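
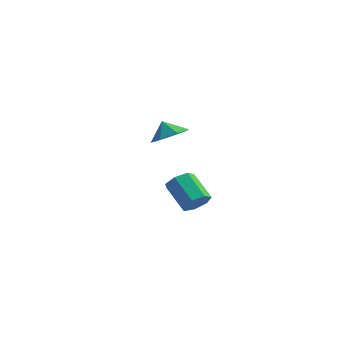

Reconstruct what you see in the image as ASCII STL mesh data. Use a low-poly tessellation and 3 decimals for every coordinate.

solid 
facet normal 0.536 -0.099 -0.838
outer loop
vertex 3.479 -3.287 4.02
vertex 2.714 -2.742 3.466
vertex 3.591 -2.349 3.981
endloop
endfacet
facet normal 0.248 0.011 0.969
outer loop
vertex 3.479 -3.287 4.02
vertex 3.591 -2.349 3.981
vertex 2.146 -2.638 4.354
endloop
endfacet
facet normal 0.537 -0.099 -0.838
outer loop
vertex 3.591 -2.349 3.981
vertex 2.714 -2.742 3.466
vertex 3.043 -1.707 3.554
endloop
endfacet
facet normal 0.085 0.601 0.795
outer loop
vertex 3.591 -2.349 3.981
vertex 3.043 -1.707 3.554
vertex 2.146 -2.638 4.354
endloop
endfacet
facet normal 0.536 -0.099 -0.838
outer loop
vertex 3.043 -1.707 3.554
vertex 2.714 -2.742 3.466
vertex 2.247 -1.845 3.061
endloop
endfacet
facet normal -0.416 0.789 0.451
outer loop
vertex 3.043 -1.707 3.554
vertex 2.247 -1.845 3.061
vertex 2.146 -2.638 4.354
endloop
endfacet
facet normal 0.537 -0.099 -0.838
outer loop
vertex 2.247 -1.845 3.061
vertex 2.714 -2.742 3.466
vertex 1.804 -2.659 2.873
endloop
endfacet
facet normal -0.880 0.433 0.197
outer loop
vertex 2.247 -1.845 3.061
vertex 1.804 -2.659 2.873
vertex 2.146 -2.638 4.354
endloop
endfacet
facet normal 0.537 -0.098 -0.838
outer loop
vertex 1.804 -2.659 2.873
vertex 2.714 -2.742 3.466
vertex 2.046 -3.536 3.131
endloop
endfacet
facet normal -0.955 -0.198 0.223
outer loop
vertex 1.804 -2.659 2.873
vertex 2.046 -3.536 3.131
vertex 2.146 -2.638 4.354
endloop
endfacet
facet normal 0.537 -0.099 -0.837
outer loop
vertex 2.046 -3.536 3.131
vertex 2.714 -2.742 3.466
vertex 2.791 -3.815 3.642
endloop
endfacet
facet normal -0.586 -0.630 0.510
outer loop
vertex 2.046 -3.536 3.131
vertex 2.791 -3.815 3.642
vertex 2.146 -2.638 4.354
endloop
endfacet
facet normal 0.536 -0.099 -0.838
outer loop
vertex 2.791 -3.815 3.642
vertex 2.714 -2.742 3.466
vertex 3.479 -3.287 4.02
endloop
endfacet
facet normal -0.050 -0.537 0.842
outer loop
vertex 2.791 -3.815 3.642
vertex 3.479 -3.287 4.02
vertex 2.146 -2.638 4.354
endloop
endfacet
facet normal 0.743 -0.293 -0.601
outer loop
vertex 1.68 2.429 -3.098
vertex 1.113 2.497 -3.832
vertex 1.667 3.148 -3.465
endloop
endfacet
facet normal 0.669 0.347 0.657
outer loop
vertex 1.68 2.429 -3.098
vertex 1.667 3.148 -3.465
vertex 0.194 3.014 -1.894
endloop
endfacet
facet normal 0.669 0.347 0.657
outer loop
vertex 0.194 3.014 -1.894
vertex 1.667 3.148 -3.465
vertex 0.181 3.733 -2.261
endloop
endfacet
facet normal -0.743 0.294 0.602
outer loop
vertex 0.194 3.014 -1.894
vertex 0.181 3.733 -2.261
vertex -0.373 3.083 -2.628
endloop
endfacet
facet normal 0.743 -0.293 -0.602
outer loop
vertex 1.667 3.148 -3.465
vertex 1.113 2.497 -3.832
vertex 1.236 3.377 -4.108
endloop
endfacet
facet normal 0.404 0.913 0.055
outer loop
vertex 1.667 3.148 -3.465
vertex 1.236 3.377 -4.108
vertex 0.181 3.733 -2.261
endloop
endfacet
facet normal 0.404 0.913 0.055
outer loop
vertex 0.181 3.733 -2.261
vertex 1.236 3.377 -4.108
vertex -0.25 3.962 -2.904
endloop
endfacet
facet normal -0.743 0.293 0.602
outer loop
vertex 0.181 3.733 -2.261
vertex -0.25 3.962 -2.904
vertex -0.373 3.083 -2.628
endloop
endfacet
facet normal 0.743 -0.293 -0.602
outer loop
vertex 1.236 3.377 -4.108
vertex 1.113 2.497 -3.832
vertex 0.713 2.944 -4.543
endloop
endfacet
facet normal -0.165 0.791 -0.589
outer loop
vertex 1.236 3.377 -4.108
vertex 0.713 2.944 -4.543
vertex -0.25 3.962 -2.904
endloop
endfacet
facet normal -0.165 0.791 -0.589
outer loop
vertex -0.25 3.962 -2.904
vertex 0.713 2.944 -4.543
vertex -0.773 3.529 -3.339
endloop
endfacet
facet normal -0.743 0.293 0.602
outer loop
vertex -0.25 3.962 -2.904
vertex -0.773 3.529 -3.339
vertex -0.373 3.083 -2.628
endloop
endfacet
facet normal 0.743 -0.292 -0.602
outer loop
vertex 0.713 2.944 -4.543
vertex 1.113 2.497 -3.832
vertex 0.491 2.174 -4.443
endloop
endfacet
facet normal -0.610 0.073 -0.789
outer loop
vertex 0.713 2.944 -4.543
vertex 0.491 2.174 -4.443
vertex -0.773 3.529 -3.339
endloop
endfacet
facet normal -0.610 0.074 -0.789
outer loop
vertex -0.773 3.529 -3.339
vertex 0.491 2.174 -4.443
vertex -0.995 2.76 -3.239
endloop
endfacet
facet normal -0.743 0.293 0.602
outer loop
vertex -0.773 3.529 -3.339
vertex -0.995 2.76 -3.239
vertex -0.373 3.083 -2.628
endloop
endfacet
facet normal 0.743 -0.293 -0.602
outer loop
vertex 0.491 2.174 -4.443
vertex 1.113 2.497 -3.832
vertex 0.737 1.648 -3.883
endloop
endfacet
facet normal -0.596 -0.699 -0.395
outer loop
vertex 0.491 2.174 -4.443
vertex 0.737 1.648 -3.883
vertex -0.995 2.76 -3.239
endloop
endfacet
facet normal -0.596 -0.699 -0.396
outer loop
vertex -0.995 2.76 -3.239
vertex 0.737 1.648 -3.883
vertex -0.749 2.233 -2.679
endloop
endfacet
facet normal -0.743 0.293 0.602
outer loop
vertex -0.995 2.76 -3.239
vertex -0.749 2.233 -2.679
vertex -0.373 3.083 -2.628
endloop
endfacet
facet normal 0.743 -0.293 -0.602
outer loop
vertex 0.737 1.648 -3.883
vertex 1.113 2.497 -3.832
vertex 1.267 1.761 -3.284
endloop
endfacet
facet normal -0.133 -0.946 0.296
outer loop
vertex 0.737 1.648 -3.883
vertex 1.267 1.761 -3.284
vertex -0.749 2.233 -2.679
endloop
endfacet
facet normal -0.132 -0.946 0.297
outer loop
vertex -0.749 2.233 -2.679
vertex 1.267 1.761 -3.284
vertex -0.219 2.347 -2.081
endloop
endfacet
facet normal -0.743 0.292 0.602
outer loop
vertex -0.749 2.233 -2.679
vertex -0.219 2.347 -2.081
vertex -0.373 3.083 -2.628
endloop
endfacet
facet normal 0.744 -0.292 -0.601
outer loop
vertex 1.267 1.761 -3.284
vertex 1.113 2.497 -3.832
vertex 1.68 2.429 -3.098
endloop
endfacet
facet normal 0.430 -0.479 0.765
outer loop
vertex 1.267 1.761 -3.284
vertex 1.68 2.429 -3.098
vertex -0.219 2.347 -2.081
endloop
endfacet
facet normal 0.430 -0.481 0.764
outer loop
vertex -0.219 2.347 -2.081
vertex 1.68 2.429 -3.098
vertex 0.194 3.014 -1.894
endloop
endfacet
facet normal -0.744 0.292 0.602
outer loop
vertex -0.219 2.347 -2.081
vertex 0.194 3.014 -1.894
vertex -0.373 3.083 -2.628
endloop
endfacet

endsolid


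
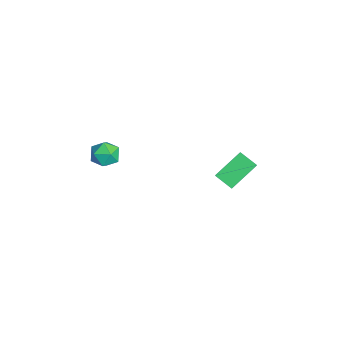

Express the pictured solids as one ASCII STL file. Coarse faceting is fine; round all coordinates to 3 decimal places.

solid 
facet normal 0.204 0.474 0.856
outer loop
vertex 0.709 -2.233 2.066
vertex 0.61 -2.981 2.504
vertex 1.395 -2.758 2.193
endloop
endfacet
facet normal 0.542 0.782 0.308
outer loop
vertex 0.709 -2.233 2.066
vertex 1.395 -2.758 2.193
vertex 1.278 -2.372 1.419
endloop
endfacet
facet normal 0.050 0.985 -0.167
outer loop
vertex 0.709 -2.233 2.066
vertex 1.278 -2.372 1.419
vertex 0.422 -2.357 1.251
endloop
endfacet
facet normal -0.591 0.802 0.086
outer loop
vertex 0.709 -2.233 2.066
vertex 0.422 -2.357 1.251
vertex 0.009 -2.733 1.922
endloop
endfacet
facet normal -0.496 0.487 0.719
outer loop
vertex 0.709 -2.233 2.066
vertex 0.009 -2.733 1.922
vertex 0.61 -2.981 2.504
endloop
endfacet
facet normal 0.957 0.290 -0.000
outer loop
vertex 1.278 -2.372 1.419
vertex 1.395 -2.758 2.193
vertex 1.531 -3.207 1.458
endloop
endfacet
facet normal 0.411 -0.207 0.888
outer loop
vertex 1.395 -2.758 2.193
vertex 0.61 -2.981 2.504
vertex 1.118 -3.583 2.129
endloop
endfacet
facet normal -0.722 -0.188 0.666
outer loop
vertex 0.61 -2.981 2.504
vertex 0.009 -2.733 1.922
vertex 0.262 -3.568 1.961
endloop
endfacet
facet normal -0.876 0.322 -0.359
outer loop
vertex 0.009 -2.733 1.922
vertex 0.422 -2.357 1.251
vertex 0.145 -3.182 1.187
endloop
endfacet
facet normal 0.162 0.617 -0.770
outer loop
vertex 0.422 -2.357 1.251
vertex 1.278 -2.372 1.419
vertex 0.93 -2.959 0.876
endloop
endfacet
facet normal 0.591 -0.802 -0.086
outer loop
vertex 0.831 -3.707 1.314
vertex 1.531 -3.207 1.458
vertex 1.118 -3.583 2.129
endloop
endfacet
facet normal -0.050 -0.985 0.167
outer loop
vertex 0.831 -3.707 1.314
vertex 1.118 -3.583 2.129
vertex 0.262 -3.568 1.961
endloop
endfacet
facet normal -0.542 -0.782 -0.308
outer loop
vertex 0.831 -3.707 1.314
vertex 0.262 -3.568 1.961
vertex 0.145 -3.182 1.187
endloop
endfacet
facet normal -0.204 -0.474 -0.856
outer loop
vertex 0.831 -3.707 1.314
vertex 0.145 -3.182 1.187
vertex 0.93 -2.959 0.876
endloop
endfacet
facet normal 0.496 -0.487 -0.719
outer loop
vertex 0.831 -3.707 1.314
vertex 0.93 -2.959 0.876
vertex 1.531 -3.207 1.458
endloop
endfacet
facet normal 0.876 -0.322 0.359
outer loop
vertex 1.118 -3.583 2.129
vertex 1.531 -3.207 1.458
vertex 1.395 -2.758 2.193
endloop
endfacet
facet normal -0.162 -0.617 0.770
outer loop
vertex 0.262 -3.568 1.961
vertex 1.118 -3.583 2.129
vertex 0.61 -2.981 2.504
endloop
endfacet
facet normal -0.957 -0.290 0.000
outer loop
vertex 0.145 -3.182 1.187
vertex 0.262 -3.568 1.961
vertex 0.009 -2.733 1.922
endloop
endfacet
facet normal -0.411 0.207 -0.888
outer loop
vertex 0.93 -2.959 0.876
vertex 0.145 -3.182 1.187
vertex 0.422 -2.357 1.251
endloop
endfacet
facet normal 0.722 0.188 -0.666
outer loop
vertex 1.531 -3.207 1.458
vertex 0.93 -2.959 0.876
vertex 1.278 -2.372 1.419
endloop
endfacet
facet normal -0.699 0.168 -0.695
outer loop
vertex 1.275 2.68 -0.663
vertex 0.594 4.133 0.372
vertex 1.988 3.401 -1.206
endloop
endfacet
facet normal 0.357 -0.761 -0.541
outer loop
vertex 2.966 3.167 -0.232
vertex 1.275 2.68 -0.663
vertex 1.988 3.401 -1.206
endloop
endfacet
facet normal -0.699 0.167 -0.695
outer loop
vertex 1.988 3.401 -1.206
vertex 0.594 4.133 0.372
vertex 1.306 4.854 -0.171
endloop
endfacet
facet normal 0.620 0.627 -0.472
outer loop
vertex 1.306 4.854 -0.171
vertex 2.966 3.167 -0.232
vertex 1.988 3.401 -1.206
endloop
endfacet
facet normal -0.620 -0.627 0.472
outer loop
vertex 1.275 2.68 -0.663
vertex 1.572 3.899 1.346
vertex 0.594 4.133 0.372
endloop
endfacet
facet normal 0.357 -0.761 -0.542
outer loop
vertex 2.254 2.446 0.311
vertex 1.275 2.68 -0.663
vertex 2.966 3.167 -0.232
endloop
endfacet
facet normal -0.620 -0.627 0.472
outer loop
vertex 2.254 2.446 0.311
vertex 1.572 3.899 1.346
vertex 1.275 2.68 -0.663
endloop
endfacet
facet normal -0.357 0.761 0.542
outer loop
vertex 0.594 4.133 0.372
vertex 1.572 3.899 1.346
vertex 1.306 4.854 -0.171
endloop
endfacet
facet normal 0.620 0.627 -0.472
outer loop
vertex 2.285 4.62 0.803
vertex 2.966 3.167 -0.232
vertex 1.306 4.854 -0.171
endloop
endfacet
facet normal -0.357 0.761 0.542
outer loop
vertex 1.306 4.854 -0.171
vertex 1.572 3.899 1.346
vertex 2.285 4.62 0.803
endloop
endfacet
facet normal 0.699 -0.167 0.695
outer loop
vertex 2.285 4.62 0.803
vertex 2.254 2.446 0.311
vertex 2.966 3.167 -0.232
endloop
endfacet
facet normal 0.699 -0.167 0.695
outer loop
vertex 1.572 3.899 1.346
vertex 2.254 2.446 0.311
vertex 2.285 4.62 0.803
endloop
endfacet

endsolid


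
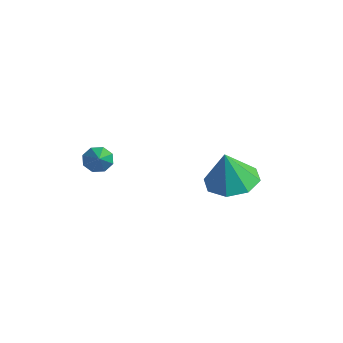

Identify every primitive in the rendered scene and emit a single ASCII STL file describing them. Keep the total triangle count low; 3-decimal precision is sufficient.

solid 
facet normal -0.769 0.344 -0.538
outer loop
vertex 0.449 -3.062 -2.075
vertex 0.163 -3.453 -1.916
vertex 0.255 -2.981 -1.746
endloop
endfacet
facet normal 0.637 0.747 0.192
outer loop
vertex 0.449 -3.062 -2.075
vertex 0.255 -2.981 -1.746
vertex 1.177 -3.907 -1.204
endloop
endfacet
facet normal -0.769 0.344 -0.538
outer loop
vertex 0.255 -2.981 -1.746
vertex 0.163 -3.453 -1.916
vertex 0.007 -3.176 -1.516
endloop
endfacet
facet normal 0.196 0.633 0.749
outer loop
vertex 0.255 -2.981 -1.746
vertex 0.007 -3.176 -1.516
vertex 1.177 -3.907 -1.204
endloop
endfacet
facet normal -0.768 0.345 -0.539
outer loop
vertex 0.007 -3.176 -1.516
vertex 0.163 -3.453 -1.916
vertex -0.15 -3.533 -1.521
endloop
endfacet
facet normal -0.211 0.079 0.974
outer loop
vertex 0.007 -3.176 -1.516
vertex -0.15 -3.533 -1.521
vertex 1.177 -3.907 -1.204
endloop
endfacet
facet normal -0.768 0.346 -0.539
outer loop
vertex -0.15 -3.533 -1.521
vertex 0.163 -3.453 -1.916
vertex -0.124 -3.843 -1.757
endloop
endfacet
facet normal -0.341 -0.587 0.734
outer loop
vertex -0.15 -3.533 -1.521
vertex -0.124 -3.843 -1.757
vertex 1.177 -3.907 -1.204
endloop
endfacet
facet normal -0.768 0.345 -0.539
outer loop
vertex -0.124 -3.843 -1.757
vertex 0.163 -3.453 -1.916
vertex 0.07 -3.924 -2.085
endloop
endfacet
facet normal -0.120 -0.978 0.170
outer loop
vertex -0.124 -3.843 -1.757
vertex 0.07 -3.924 -2.085
vertex 1.177 -3.907 -1.204
endloop
endfacet
facet normal -0.770 0.345 -0.537
outer loop
vertex 0.07 -3.924 -2.085
vertex 0.163 -3.453 -1.916
vertex 0.318 -3.729 -2.315
endloop
endfacet
facet normal 0.321 -0.864 -0.387
outer loop
vertex 0.07 -3.924 -2.085
vertex 0.318 -3.729 -2.315
vertex 1.177 -3.907 -1.204
endloop
endfacet
facet normal -0.769 0.346 -0.538
outer loop
vertex 0.318 -3.729 -2.315
vertex 0.163 -3.453 -1.916
vertex 0.475 -3.372 -2.31
endloop
endfacet
facet normal 0.727 -0.311 -0.612
outer loop
vertex 0.318 -3.729 -2.315
vertex 0.475 -3.372 -2.31
vertex 1.177 -3.907 -1.204
endloop
endfacet
facet normal -0.769 0.344 -0.539
outer loop
vertex 0.475 -3.372 -2.31
vertex 0.163 -3.453 -1.916
vertex 0.449 -3.062 -2.075
endloop
endfacet
facet normal 0.858 0.355 -0.373
outer loop
vertex 0.475 -3.372 -2.31
vertex 0.449 -3.062 -2.075
vertex 1.177 -3.907 -1.204
endloop
endfacet
facet normal -0.091 0.259 -0.962
outer loop
vertex 2.517 -0.161 -3.344
vertex 1.846 0.442 -3.118
vertex 2.772 0.487 -3.194
endloop
endfacet
facet normal 0.841 -0.412 0.351
outer loop
vertex 2.517 -0.161 -3.344
vertex 2.772 0.487 -3.194
vertex 1.974 0.078 -1.762
endloop
endfacet
facet normal -0.092 0.259 -0.961
outer loop
vertex 2.772 0.487 -3.194
vertex 1.846 0.442 -3.118
vertex 2.484 1.108 -2.999
endloop
endfacet
facet normal 0.825 0.219 0.522
outer loop
vertex 2.772 0.487 -3.194
vertex 2.484 1.108 -2.999
vertex 1.974 0.078 -1.762
endloop
endfacet
facet normal -0.090 0.258 -0.962
outer loop
vertex 2.484 1.108 -2.999
vertex 1.846 0.442 -3.118
vertex 1.823 1.34 -2.875
endloop
endfacet
facet normal 0.353 0.642 0.680
outer loop
vertex 2.484 1.108 -2.999
vertex 1.823 1.34 -2.875
vertex 1.974 0.078 -1.762
endloop
endfacet
facet normal -0.092 0.258 -0.962
outer loop
vertex 1.823 1.34 -2.875
vertex 1.846 0.442 -3.118
vertex 1.175 1.045 -2.892
endloop
endfacet
facet normal -0.297 0.611 0.733
outer loop
vertex 1.823 1.34 -2.875
vertex 1.175 1.045 -2.892
vertex 1.974 0.078 -1.762
endloop
endfacet
facet normal -0.091 0.259 -0.962
outer loop
vertex 1.175 1.045 -2.892
vertex 1.846 0.442 -3.118
vertex 0.92 0.398 -3.042
endloop
endfacet
facet normal -0.746 0.143 0.650
outer loop
vertex 1.175 1.045 -2.892
vertex 0.92 0.398 -3.042
vertex 1.974 0.078 -1.762
endloop
endfacet
facet normal -0.091 0.259 -0.962
outer loop
vertex 0.92 0.398 -3.042
vertex 1.846 0.442 -3.118
vertex 1.208 -0.224 -3.237
endloop
endfacet
facet normal -0.730 -0.488 0.479
outer loop
vertex 0.92 0.398 -3.042
vertex 1.208 -0.224 -3.237
vertex 1.974 0.078 -1.762
endloop
endfacet
facet normal -0.090 0.258 -0.962
outer loop
vertex 1.208 -0.224 -3.237
vertex 1.846 0.442 -3.118
vertex 1.869 -0.455 -3.361
endloop
endfacet
facet normal -0.258 -0.911 0.321
outer loop
vertex 1.208 -0.224 -3.237
vertex 1.869 -0.455 -3.361
vertex 1.974 0.078 -1.762
endloop
endfacet
facet normal -0.092 0.258 -0.962
outer loop
vertex 1.869 -0.455 -3.361
vertex 1.846 0.442 -3.118
vertex 2.517 -0.161 -3.344
endloop
endfacet
facet normal 0.392 -0.880 0.268
outer loop
vertex 1.869 -0.455 -3.361
vertex 2.517 -0.161 -3.344
vertex 1.974 0.078 -1.762
endloop
endfacet

endsolid


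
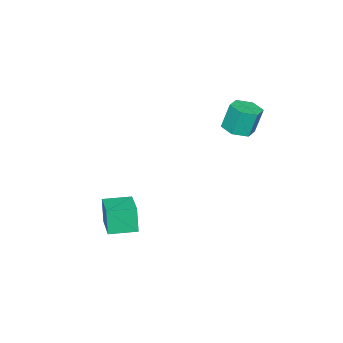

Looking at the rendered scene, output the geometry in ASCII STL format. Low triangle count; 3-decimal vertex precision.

solid 
facet normal -0.720 0.694 0.018
outer loop
vertex 1.073 -2.382 -1.708
vertex 2.356 -1.06 -1.335
vertex 1.258 -2.153 -3.159
endloop
endfacet
facet normal -0.683 -0.703 -0.198
outer loop
vertex 2.324 -3.18 -3.185
vertex 1.073 -2.382 -1.708
vertex 1.258 -2.153 -3.159
endloop
endfacet
facet normal -0.720 0.694 0.017
outer loop
vertex 1.258 -2.153 -3.159
vertex 2.356 -1.06 -1.335
vertex 2.542 -0.831 -2.785
endloop
endfacet
facet normal 0.126 0.155 -0.980
outer loop
vertex 2.542 -0.831 -2.785
vertex 2.324 -3.18 -3.185
vertex 1.258 -2.153 -3.159
endloop
endfacet
facet normal -0.125 -0.155 0.980
outer loop
vertex 1.073 -2.382 -1.708
vertex 3.422 -2.087 -1.361
vertex 2.356 -1.06 -1.335
endloop
endfacet
facet normal -0.683 -0.703 -0.199
outer loop
vertex 2.138 -3.409 -1.735
vertex 1.073 -2.382 -1.708
vertex 2.324 -3.18 -3.185
endloop
endfacet
facet normal -0.125 -0.156 0.980
outer loop
vertex 2.138 -3.409 -1.735
vertex 3.422 -2.087 -1.361
vertex 1.073 -2.382 -1.708
endloop
endfacet
facet normal 0.682 0.703 0.199
outer loop
vertex 2.356 -1.06 -1.335
vertex 3.422 -2.087 -1.361
vertex 2.542 -0.831 -2.785
endloop
endfacet
facet normal 0.125 0.155 -0.980
outer loop
vertex 3.607 -1.858 -2.812
vertex 2.324 -3.18 -3.185
vertex 2.542 -0.831 -2.785
endloop
endfacet
facet normal 0.683 0.703 0.198
outer loop
vertex 2.542 -0.831 -2.785
vertex 3.422 -2.087 -1.361
vertex 3.607 -1.858 -2.812
endloop
endfacet
facet normal 0.720 -0.694 -0.017
outer loop
vertex 3.607 -1.858 -2.812
vertex 2.138 -3.409 -1.735
vertex 2.324 -3.18 -3.185
endloop
endfacet
facet normal 0.720 -0.694 -0.018
outer loop
vertex 3.422 -2.087 -1.361
vertex 2.138 -3.409 -1.735
vertex 3.607 -1.858 -2.812
endloop
endfacet
facet normal 0.191 -0.192 -0.963
outer loop
vertex -1.394 1.148 3.419
vertex -1.955 1.743 3.189
vertex -1.139 1.952 3.309
endloop
endfacet
facet normal 0.935 -0.264 0.238
outer loop
vertex -1.394 1.148 3.419
vertex -1.139 1.952 3.309
vertex -1.684 1.441 4.882
endloop
endfacet
facet normal 0.935 -0.263 0.239
outer loop
vertex -1.684 1.441 4.882
vertex -1.139 1.952 3.309
vertex -1.43 2.245 4.772
endloop
endfacet
facet normal -0.192 0.192 0.962
outer loop
vertex -1.684 1.441 4.882
vertex -1.43 2.245 4.772
vertex -2.245 2.037 4.651
endloop
endfacet
facet normal 0.191 -0.193 -0.962
outer loop
vertex -1.139 1.952 3.309
vertex -1.955 1.743 3.189
vertex -1.7 2.547 3.078
endloop
endfacet
facet normal 0.726 0.687 0.007
outer loop
vertex -1.139 1.952 3.309
vertex -1.7 2.547 3.078
vertex -1.43 2.245 4.772
endloop
endfacet
facet normal 0.726 0.687 0.007
outer loop
vertex -1.43 2.245 4.772
vertex -1.7 2.547 3.078
vertex -1.991 2.84 4.541
endloop
endfacet
facet normal -0.192 0.193 0.962
outer loop
vertex -1.43 2.245 4.772
vertex -1.991 2.84 4.541
vertex -2.245 2.037 4.651
endloop
endfacet
facet normal 0.191 -0.193 -0.962
outer loop
vertex -1.7 2.547 3.078
vertex -1.955 1.743 3.189
vertex -2.516 2.339 2.958
endloop
endfacet
facet normal -0.208 0.950 -0.232
outer loop
vertex -1.7 2.547 3.078
vertex -2.516 2.339 2.958
vertex -1.991 2.84 4.541
endloop
endfacet
facet normal -0.208 0.950 -0.232
outer loop
vertex -1.991 2.84 4.541
vertex -2.516 2.339 2.958
vertex -2.806 2.632 4.421
endloop
endfacet
facet normal -0.191 0.192 0.963
outer loop
vertex -1.991 2.84 4.541
vertex -2.806 2.632 4.421
vertex -2.245 2.037 4.651
endloop
endfacet
facet normal 0.192 -0.192 -0.962
outer loop
vertex -2.516 2.339 2.958
vertex -1.955 1.743 3.189
vertex -2.77 1.535 3.068
endloop
endfacet
facet normal -0.935 0.263 -0.238
outer loop
vertex -2.516 2.339 2.958
vertex -2.77 1.535 3.068
vertex -2.806 2.632 4.421
endloop
endfacet
facet normal -0.935 0.264 -0.239
outer loop
vertex -2.806 2.632 4.421
vertex -2.77 1.535 3.068
vertex -3.061 1.828 4.531
endloop
endfacet
facet normal -0.191 0.192 0.963
outer loop
vertex -2.806 2.632 4.421
vertex -3.061 1.828 4.531
vertex -2.245 2.037 4.651
endloop
endfacet
facet normal 0.192 -0.193 -0.962
outer loop
vertex -2.77 1.535 3.068
vertex -1.955 1.743 3.189
vertex -2.209 0.94 3.299
endloop
endfacet
facet normal -0.726 -0.687 -0.007
outer loop
vertex -2.77 1.535 3.068
vertex -2.209 0.94 3.299
vertex -3.061 1.828 4.531
endloop
endfacet
facet normal -0.726 -0.687 -0.007
outer loop
vertex -3.061 1.828 4.531
vertex -2.209 0.94 3.299
vertex -2.5 1.233 4.762
endloop
endfacet
facet normal -0.191 0.193 0.962
outer loop
vertex -3.061 1.828 4.531
vertex -2.5 1.233 4.762
vertex -2.245 2.037 4.651
endloop
endfacet
facet normal 0.191 -0.192 -0.963
outer loop
vertex -2.209 0.94 3.299
vertex -1.955 1.743 3.189
vertex -1.394 1.148 3.419
endloop
endfacet
facet normal 0.208 -0.950 0.232
outer loop
vertex -2.209 0.94 3.299
vertex -1.394 1.148 3.419
vertex -2.5 1.233 4.762
endloop
endfacet
facet normal 0.208 -0.950 0.232
outer loop
vertex -2.5 1.233 4.762
vertex -1.394 1.148 3.419
vertex -1.684 1.441 4.882
endloop
endfacet
facet normal -0.191 0.193 0.962
outer loop
vertex -2.5 1.233 4.762
vertex -1.684 1.441 4.882
vertex -2.245 2.037 4.651
endloop
endfacet

endsolid


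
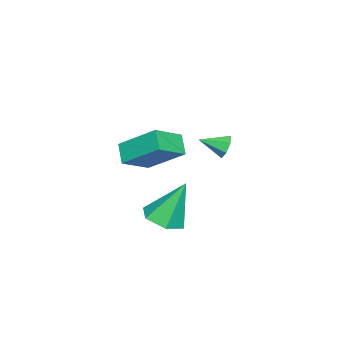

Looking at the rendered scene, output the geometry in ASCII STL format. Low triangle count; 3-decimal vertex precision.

solid 
facet normal -0.769 0.411 -0.490
outer loop
vertex 0.62 -3.626 1.148
vertex 0.714 -2.133 2.254
vertex 1.213 -3.224 0.555
endloop
endfacet
facet normal -0.050 -0.803 -0.594
outer loop
vertex 2.266 -3.787 1.226
vertex 0.62 -3.626 1.148
vertex 1.213 -3.224 0.555
endloop
endfacet
facet normal -0.769 0.411 -0.490
outer loop
vertex 1.213 -3.224 0.555
vertex 0.714 -2.133 2.254
vertex 1.307 -1.731 1.66
endloop
endfacet
facet normal 0.637 0.432 -0.638
outer loop
vertex 1.307 -1.731 1.66
vertex 2.266 -3.787 1.226
vertex 1.213 -3.224 0.555
endloop
endfacet
facet normal -0.638 -0.432 0.638
outer loop
vertex 0.62 -3.626 1.148
vertex 1.767 -2.696 2.925
vertex 0.714 -2.133 2.254
endloop
endfacet
facet normal -0.050 -0.803 -0.594
outer loop
vertex 1.673 -4.189 1.82
vertex 0.62 -3.626 1.148
vertex 2.266 -3.787 1.226
endloop
endfacet
facet normal -0.638 -0.432 0.638
outer loop
vertex 1.673 -4.189 1.82
vertex 1.767 -2.696 2.925
vertex 0.62 -3.626 1.148
endloop
endfacet
facet normal 0.051 0.803 0.594
outer loop
vertex 0.714 -2.133 2.254
vertex 1.767 -2.696 2.925
vertex 1.307 -1.731 1.66
endloop
endfacet
facet normal 0.638 0.432 -0.638
outer loop
vertex 2.36 -2.294 2.332
vertex 2.266 -3.787 1.226
vertex 1.307 -1.731 1.66
endloop
endfacet
facet normal 0.050 0.803 0.594
outer loop
vertex 1.307 -1.731 1.66
vertex 1.767 -2.696 2.925
vertex 2.36 -2.294 2.332
endloop
endfacet
facet normal 0.769 -0.411 0.490
outer loop
vertex 2.36 -2.294 2.332
vertex 1.673 -4.189 1.82
vertex 2.266 -3.787 1.226
endloop
endfacet
facet normal 0.769 -0.411 0.490
outer loop
vertex 1.767 -2.696 2.925
vertex 1.673 -4.189 1.82
vertex 2.36 -2.294 2.332
endloop
endfacet
facet normal -0.382 0.851 -0.362
outer loop
vertex -2.225 -1.735 -0.45
vertex -2.607 -1.727 -0.028
vertex -2.086 -1.498 -0.039
endloop
endfacet
facet normal 0.959 -0.169 -0.227
outer loop
vertex -2.225 -1.735 -0.45
vertex -2.086 -1.498 -0.039
vertex -2.193 -2.653 0.368
endloop
endfacet
facet normal -0.381 0.850 -0.365
outer loop
vertex -2.086 -1.498 -0.039
vertex -2.607 -1.727 -0.028
vertex -2.34 -1.432 0.38
endloop
endfacet
facet normal 0.858 0.098 0.505
outer loop
vertex -2.086 -1.498 -0.039
vertex -2.34 -1.432 0.38
vertex -2.193 -2.653 0.368
endloop
endfacet
facet normal -0.383 0.849 -0.364
outer loop
vertex -2.34 -1.432 0.38
vertex -2.607 -1.727 -0.028
vertex -2.795 -1.589 0.492
endloop
endfacet
facet normal 0.233 0.018 0.972
outer loop
vertex -2.34 -1.432 0.38
vertex -2.795 -1.589 0.492
vertex -2.193 -2.653 0.368
endloop
endfacet
facet normal -0.380 0.851 -0.363
outer loop
vertex -2.795 -1.589 0.492
vertex -2.607 -1.727 -0.028
vertex -3.11 -1.849 0.213
endloop
endfacet
facet normal -0.444 -0.348 0.826
outer loop
vertex -2.795 -1.589 0.492
vertex -3.11 -1.849 0.213
vertex -2.193 -2.653 0.368
endloop
endfacet
facet normal -0.380 0.851 -0.363
outer loop
vertex -3.11 -1.849 0.213
vertex -2.607 -1.727 -0.028
vertex -3.046 -2.017 -0.248
endloop
endfacet
facet normal -0.666 -0.726 0.172
outer loop
vertex -3.11 -1.849 0.213
vertex -3.046 -2.017 -0.248
vertex -2.193 -2.653 0.368
endloop
endfacet
facet normal -0.381 0.851 -0.362
outer loop
vertex -3.046 -2.017 -0.248
vertex -2.607 -1.727 -0.028
vertex -2.652 -1.966 -0.543
endloop
endfacet
facet normal -0.262 -0.829 -0.493
outer loop
vertex -3.046 -2.017 -0.248
vertex -2.652 -1.966 -0.543
vertex -2.193 -2.653 0.368
endloop
endfacet
facet normal -0.382 0.851 -0.361
outer loop
vertex -2.652 -1.966 -0.543
vertex -2.607 -1.727 -0.028
vertex -2.225 -1.735 -0.45
endloop
endfacet
facet normal 0.461 -0.581 -0.671
outer loop
vertex -2.652 -1.966 -0.543
vertex -2.225 -1.735 -0.45
vertex -2.193 -2.653 0.368
endloop
endfacet
facet normal 0.206 -0.364 -0.908
outer loop
vertex 0.644 -2.787 -2.939
vertex -0.151 -3.229 -2.942
vertex -0.101 -2.382 -3.27
endloop
endfacet
facet normal 0.426 0.895 0.137
outer loop
vertex 0.644 -2.787 -2.939
vertex -0.101 -2.382 -3.27
vertex -0.569 -2.491 -1.098
endloop
endfacet
facet normal 0.206 -0.364 -0.908
outer loop
vertex -0.101 -2.382 -3.27
vertex -0.151 -3.229 -2.942
vertex -0.896 -2.824 -3.273
endloop
endfacet
facet normal -0.485 0.872 -0.061
outer loop
vertex -0.101 -2.382 -3.27
vertex -0.896 -2.824 -3.273
vertex -0.569 -2.491 -1.098
endloop
endfacet
facet normal 0.206 -0.364 -0.909
outer loop
vertex -0.896 -2.824 -3.273
vertex -0.151 -3.229 -2.942
vertex -0.946 -3.672 -2.945
endloop
endfacet
facet normal -0.985 0.109 0.131
outer loop
vertex -0.896 -2.824 -3.273
vertex -0.946 -3.672 -2.945
vertex -0.569 -2.491 -1.098
endloop
endfacet
facet normal 0.206 -0.364 -0.909
outer loop
vertex -0.946 -3.672 -2.945
vertex -0.151 -3.229 -2.942
vertex -0.201 -4.077 -2.614
endloop
endfacet
facet normal -0.575 -0.631 0.521
outer loop
vertex -0.946 -3.672 -2.945
vertex -0.201 -4.077 -2.614
vertex -0.569 -2.491 -1.098
endloop
endfacet
facet normal 0.205 -0.364 -0.909
outer loop
vertex -0.201 -4.077 -2.614
vertex -0.151 -3.229 -2.942
vertex 0.594 -3.634 -2.612
endloop
endfacet
facet normal 0.337 -0.608 0.718
outer loop
vertex -0.201 -4.077 -2.614
vertex 0.594 -3.634 -2.612
vertex -0.569 -2.491 -1.098
endloop
endfacet
facet normal 0.205 -0.363 -0.909
outer loop
vertex 0.594 -3.634 -2.612
vertex -0.151 -3.229 -2.942
vertex 0.644 -2.787 -2.939
endloop
endfacet
facet normal 0.836 0.154 0.526
outer loop
vertex 0.594 -3.634 -2.612
vertex 0.644 -2.787 -2.939
vertex -0.569 -2.491 -1.098
endloop
endfacet

endsolid


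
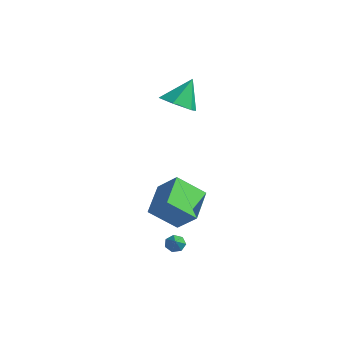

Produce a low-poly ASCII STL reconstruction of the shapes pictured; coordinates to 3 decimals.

solid 
facet normal -0.726 -0.175 -0.665
outer loop
vertex 0.082 -0.939 -0.771
vertex 0.825 0.204 -1.883
vertex 1.112 -2.345 -1.527
endloop
endfacet
facet normal -0.422 -0.649 0.633
outer loop
vertex 2.195 -2.084 -0.537
vertex 0.082 -0.939 -0.771
vertex 1.112 -2.345 -1.527
endloop
endfacet
facet normal -0.727 -0.175 -0.664
outer loop
vertex 1.112 -2.345 -1.527
vertex 0.825 0.204 -1.883
vertex 1.855 -1.202 -2.64
endloop
endfacet
facet normal 0.542 -0.740 -0.398
outer loop
vertex 1.855 -1.202 -2.64
vertex 2.195 -2.084 -0.537
vertex 1.112 -2.345 -1.527
endloop
endfacet
facet normal -0.542 0.740 0.398
outer loop
vertex 0.082 -0.939 -0.771
vertex 1.908 0.465 -0.893
vertex 0.825 0.204 -1.883
endloop
endfacet
facet normal -0.422 -0.650 0.632
outer loop
vertex 1.165 -0.678 0.22
vertex 0.082 -0.939 -0.771
vertex 2.195 -2.084 -0.537
endloop
endfacet
facet normal -0.542 0.740 0.398
outer loop
vertex 1.165 -0.678 0.22
vertex 1.908 0.465 -0.893
vertex 0.082 -0.939 -0.771
endloop
endfacet
facet normal 0.422 0.650 -0.633
outer loop
vertex 0.825 0.204 -1.883
vertex 1.908 0.465 -0.893
vertex 1.855 -1.202 -2.64
endloop
endfacet
facet normal 0.542 -0.740 -0.398
outer loop
vertex 2.938 -0.941 -1.649
vertex 2.195 -2.084 -0.537
vertex 1.855 -1.202 -2.64
endloop
endfacet
facet normal 0.422 0.649 -0.632
outer loop
vertex 1.855 -1.202 -2.64
vertex 1.908 0.465 -0.893
vertex 2.938 -0.941 -1.649
endloop
endfacet
facet normal 0.727 0.174 0.665
outer loop
vertex 2.938 -0.941 -1.649
vertex 1.165 -0.678 0.22
vertex 2.195 -2.084 -0.537
endloop
endfacet
facet normal 0.726 0.175 0.665
outer loop
vertex 1.908 0.465 -0.893
vertex 1.165 -0.678 0.22
vertex 2.938 -0.941 -1.649
endloop
endfacet
facet normal -0.011 -0.538 -0.843
outer loop
vertex -2.741 3.407 1.969
vertex -3.79 3.374 2.004
vertex -3.305 4.157 1.498
endloop
endfacet
facet normal 0.755 0.644 0.121
outer loop
vertex -2.741 3.407 1.969
vertex -3.305 4.157 1.498
vertex -3.77 4.326 3.496
endloop
endfacet
facet normal -0.011 -0.538 -0.843
outer loop
vertex -3.305 4.157 1.498
vertex -3.79 3.374 2.004
vertex -4.354 4.124 1.533
endloop
endfacet
facet normal -0.034 0.995 -0.092
outer loop
vertex -3.305 4.157 1.498
vertex -4.354 4.124 1.533
vertex -3.77 4.326 3.496
endloop
endfacet
facet normal -0.012 -0.538 -0.843
outer loop
vertex -4.354 4.124 1.533
vertex -3.79 3.374 2.004
vertex -4.839 3.342 2.039
endloop
endfacet
facet normal -0.784 0.597 0.172
outer loop
vertex -4.354 4.124 1.533
vertex -4.839 3.342 2.039
vertex -3.77 4.326 3.496
endloop
endfacet
facet normal -0.012 -0.537 -0.843
outer loop
vertex -4.839 3.342 2.039
vertex -3.79 3.374 2.004
vertex -4.274 2.592 2.509
endloop
endfacet
facet normal -0.744 -0.154 0.650
outer loop
vertex -4.839 3.342 2.039
vertex -4.274 2.592 2.509
vertex -3.77 4.326 3.496
endloop
endfacet
facet normal -0.011 -0.538 -0.843
outer loop
vertex -4.274 2.592 2.509
vertex -3.79 3.374 2.004
vertex -3.226 2.624 2.475
endloop
endfacet
facet normal 0.043 -0.504 0.863
outer loop
vertex -4.274 2.592 2.509
vertex -3.226 2.624 2.475
vertex -3.77 4.326 3.496
endloop
endfacet
facet normal -0.011 -0.538 -0.843
outer loop
vertex -3.226 2.624 2.475
vertex -3.79 3.374 2.004
vertex -2.741 3.407 1.969
endloop
endfacet
facet normal 0.794 -0.105 0.598
outer loop
vertex -3.226 2.624 2.475
vertex -2.741 3.407 1.969
vertex -3.77 4.326 3.496
endloop
endfacet
facet normal -0.622 0.501 -0.602
outer loop
vertex 1.627 -0.494 -4.106
vertex 1.291 -0.877 -4.078
vertex 1.332 -0.466 -3.778
endloop
endfacet
facet normal 0.619 0.600 0.506
outer loop
vertex 1.627 -0.494 -4.106
vertex 1.332 -0.466 -3.778
vertex 1.969 -1.423 -3.422
endloop
endfacet
facet normal -0.622 0.501 -0.602
outer loop
vertex 1.332 -0.466 -3.778
vertex 1.291 -0.877 -4.078
vertex 1.006 -0.747 -3.675
endloop
endfacet
facet normal -0.003 0.347 0.938
outer loop
vertex 1.332 -0.466 -3.778
vertex 1.006 -0.747 -3.675
vertex 1.969 -1.423 -3.422
endloop
endfacet
facet normal -0.622 0.501 -0.602
outer loop
vertex 1.006 -0.747 -3.675
vertex 1.291 -0.877 -4.078
vertex 0.895 -1.126 -3.876
endloop
endfacet
facet normal -0.442 -0.316 0.840
outer loop
vertex 1.006 -0.747 -3.675
vertex 0.895 -1.126 -3.876
vertex 1.969 -1.423 -3.422
endloop
endfacet
facet normal -0.622 0.502 -0.601
outer loop
vertex 0.895 -1.126 -3.876
vertex 1.291 -0.877 -4.078
vertex 1.082 -1.317 -4.229
endloop
endfacet
facet normal -0.366 -0.886 0.286
outer loop
vertex 0.895 -1.126 -3.876
vertex 1.082 -1.317 -4.229
vertex 1.969 -1.423 -3.422
endloop
endfacet
facet normal -0.622 0.502 -0.601
outer loop
vertex 1.082 -1.317 -4.229
vertex 1.291 -0.877 -4.078
vertex 1.427 -1.176 -4.468
endloop
endfacet
facet normal 0.169 -0.936 -0.309
outer loop
vertex 1.082 -1.317 -4.229
vertex 1.427 -1.176 -4.468
vertex 1.969 -1.423 -3.422
endloop
endfacet
facet normal -0.622 0.502 -0.601
outer loop
vertex 1.427 -1.176 -4.468
vertex 1.291 -0.877 -4.078
vertex 1.669 -0.81 -4.413
endloop
endfacet
facet normal 0.758 -0.427 -0.493
outer loop
vertex 1.427 -1.176 -4.468
vertex 1.669 -0.81 -4.413
vertex 1.969 -1.423 -3.422
endloop
endfacet
facet normal -0.622 0.502 -0.601
outer loop
vertex 1.669 -0.81 -4.413
vertex 1.291 -0.877 -4.078
vertex 1.627 -0.494 -4.106
endloop
endfacet
facet normal 0.958 0.255 -0.132
outer loop
vertex 1.669 -0.81 -4.413
vertex 1.627 -0.494 -4.106
vertex 1.969 -1.423 -3.422
endloop
endfacet

endsolid


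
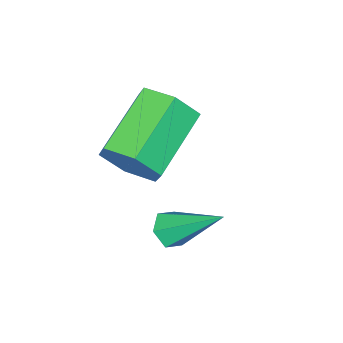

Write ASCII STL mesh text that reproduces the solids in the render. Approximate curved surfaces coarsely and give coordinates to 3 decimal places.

solid 
facet normal 0.186 -0.737 -0.650
outer loop
vertex -1.243 -1.378 -0.054
vertex -1.764 -1.28 -0.314
vertex -1.283 -0.994 -0.501
endloop
endfacet
facet normal 0.904 0.360 0.228
outer loop
vertex -1.243 -1.378 -0.054
vertex -1.283 -0.994 -0.501
vertex -2.136 0.2 0.994
endloop
endfacet
facet normal 0.185 -0.736 -0.651
outer loop
vertex -1.283 -0.994 -0.501
vertex -1.764 -1.28 -0.314
vertex -1.804 -0.896 -0.76
endloop
endfacet
facet normal 0.372 0.817 -0.440
outer loop
vertex -1.283 -0.994 -0.501
vertex -1.804 -0.896 -0.76
vertex -2.136 0.2 0.994
endloop
endfacet
facet normal 0.185 -0.736 -0.651
outer loop
vertex -1.804 -0.896 -0.76
vertex -1.764 -1.28 -0.314
vertex -2.285 -1.182 -0.573
endloop
endfacet
facet normal -0.577 0.639 -0.508
outer loop
vertex -1.804 -0.896 -0.76
vertex -2.285 -1.182 -0.573
vertex -2.136 0.2 0.994
endloop
endfacet
facet normal 0.185 -0.736 -0.651
outer loop
vertex -2.285 -1.182 -0.573
vertex -1.764 -1.28 -0.314
vertex -2.245 -1.566 -0.127
endloop
endfacet
facet normal -0.996 0.003 0.092
outer loop
vertex -2.285 -1.182 -0.573
vertex -2.245 -1.566 -0.127
vertex -2.136 0.2 0.994
endloop
endfacet
facet normal 0.185 -0.736 -0.651
outer loop
vertex -2.245 -1.566 -0.127
vertex -1.764 -1.28 -0.314
vertex -1.724 -1.664 0.132
endloop
endfacet
facet normal -0.464 -0.454 0.761
outer loop
vertex -2.245 -1.566 -0.127
vertex -1.724 -1.664 0.132
vertex -2.136 0.2 0.994
endloop
endfacet
facet normal 0.186 -0.736 -0.651
outer loop
vertex -1.724 -1.664 0.132
vertex -1.764 -1.28 -0.314
vertex -1.243 -1.378 -0.054
endloop
endfacet
facet normal 0.485 -0.276 0.830
outer loop
vertex -1.724 -1.664 0.132
vertex -1.243 -1.378 -0.054
vertex -2.136 0.2 0.994
endloop
endfacet
facet normal 0.885 0.179 -0.430
outer loop
vertex -1.436 -3.244 2.057
vertex -1.881 -2.764 1.34
vertex -1.591 -2.29 2.135
endloop
endfacet
facet normal 0.436 -0.003 0.900
outer loop
vertex -1.436 -3.244 2.057
vertex -1.591 -2.29 2.135
vertex -3.375 -3.636 2.996
endloop
endfacet
facet normal 0.437 -0.004 0.900
outer loop
vertex -3.375 -3.636 2.996
vertex -1.591 -2.29 2.135
vertex -3.53 -2.682 3.075
endloop
endfacet
facet normal -0.885 -0.179 0.429
outer loop
vertex -3.375 -3.636 2.996
vertex -3.53 -2.682 3.075
vertex -3.819 -3.156 2.28
endloop
endfacet
facet normal 0.885 0.178 -0.429
outer loop
vertex -1.591 -2.29 2.135
vertex -1.881 -2.764 1.34
vertex -2.035 -1.81 1.419
endloop
endfacet
facet normal 0.080 0.850 0.520
outer loop
vertex -1.591 -2.29 2.135
vertex -2.035 -1.81 1.419
vertex -3.53 -2.682 3.075
endloop
endfacet
facet normal 0.080 0.850 0.520
outer loop
vertex -3.53 -2.682 3.075
vertex -2.035 -1.81 1.419
vertex -3.974 -2.202 2.358
endloop
endfacet
facet normal -0.886 -0.179 0.429
outer loop
vertex -3.53 -2.682 3.075
vertex -3.974 -2.202 2.358
vertex -3.819 -3.156 2.28
endloop
endfacet
facet normal 0.885 0.178 -0.429
outer loop
vertex -2.035 -1.81 1.419
vertex -1.881 -2.764 1.34
vertex -2.325 -2.284 0.624
endloop
endfacet
facet normal -0.356 0.854 -0.379
outer loop
vertex -2.035 -1.81 1.419
vertex -2.325 -2.284 0.624
vertex -3.974 -2.202 2.358
endloop
endfacet
facet normal -0.356 0.854 -0.379
outer loop
vertex -3.974 -2.202 2.358
vertex -2.325 -2.284 0.624
vertex -4.264 -2.676 1.563
endloop
endfacet
facet normal -0.885 -0.179 0.430
outer loop
vertex -3.974 -2.202 2.358
vertex -4.264 -2.676 1.563
vertex -3.819 -3.156 2.28
endloop
endfacet
facet normal 0.885 0.179 -0.429
outer loop
vertex -2.325 -2.284 0.624
vertex -1.881 -2.764 1.34
vertex -2.17 -3.238 0.545
endloop
endfacet
facet normal -0.436 0.004 -0.900
outer loop
vertex -2.325 -2.284 0.624
vertex -2.17 -3.238 0.545
vertex -4.264 -2.676 1.563
endloop
endfacet
facet normal -0.437 0.003 -0.900
outer loop
vertex -4.264 -2.676 1.563
vertex -2.17 -3.238 0.545
vertex -4.109 -3.63 1.485
endloop
endfacet
facet normal -0.885 -0.179 0.430
outer loop
vertex -4.264 -2.676 1.563
vertex -4.109 -3.63 1.485
vertex -3.819 -3.156 2.28
endloop
endfacet
facet normal 0.886 0.179 -0.429
outer loop
vertex -2.17 -3.238 0.545
vertex -1.881 -2.764 1.34
vertex -1.726 -3.718 1.262
endloop
endfacet
facet normal -0.080 -0.851 -0.520
outer loop
vertex -2.17 -3.238 0.545
vertex -1.726 -3.718 1.262
vertex -4.109 -3.63 1.485
endloop
endfacet
facet normal -0.080 -0.850 -0.520
outer loop
vertex -4.109 -3.63 1.485
vertex -1.726 -3.718 1.262
vertex -3.665 -4.11 2.201
endloop
endfacet
facet normal -0.885 -0.178 0.429
outer loop
vertex -4.109 -3.63 1.485
vertex -3.665 -4.11 2.201
vertex -3.819 -3.156 2.28
endloop
endfacet
facet normal 0.885 0.179 -0.430
outer loop
vertex -1.726 -3.718 1.262
vertex -1.881 -2.764 1.34
vertex -1.436 -3.244 2.057
endloop
endfacet
facet normal 0.356 -0.854 0.379
outer loop
vertex -1.726 -3.718 1.262
vertex -1.436 -3.244 2.057
vertex -3.665 -4.11 2.201
endloop
endfacet
facet normal 0.356 -0.854 0.379
outer loop
vertex -3.665 -4.11 2.201
vertex -1.436 -3.244 2.057
vertex -3.375 -3.636 2.996
endloop
endfacet
facet normal -0.885 -0.178 0.429
outer loop
vertex -3.665 -4.11 2.201
vertex -3.375 -3.636 2.996
vertex -3.819 -3.156 2.28
endloop
endfacet

endsolid


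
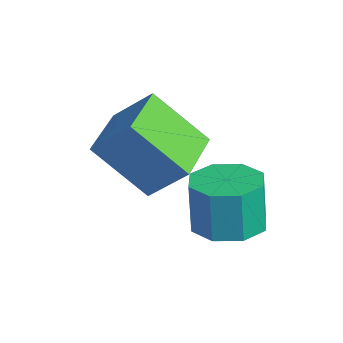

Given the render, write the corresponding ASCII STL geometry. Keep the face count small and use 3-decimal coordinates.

solid 
facet normal 0.125 -0.005 -0.992
outer loop
vertex 1.694 0.016 -0.219
vertex 0.744 0.087 -0.339
vertex 1.466 0.714 -0.251
endloop
endfacet
facet normal 0.942 0.313 0.117
outer loop
vertex 1.694 0.016 -0.219
vertex 1.466 0.714 -0.251
vertex 1.506 0.023 1.279
endloop
endfacet
facet normal 0.942 0.315 0.118
outer loop
vertex 1.506 0.023 1.279
vertex 1.466 0.714 -0.251
vertex 1.277 0.72 1.247
endloop
endfacet
facet normal -0.125 0.004 0.992
outer loop
vertex 1.506 0.023 1.279
vertex 1.277 0.72 1.247
vertex 0.556 0.093 1.159
endloop
endfacet
facet normal 0.124 -0.004 -0.992
outer loop
vertex 1.466 0.714 -0.251
vertex 0.744 0.087 -0.339
vertex 0.815 1.044 -0.334
endloop
endfacet
facet normal 0.446 0.893 0.053
outer loop
vertex 1.466 0.714 -0.251
vertex 0.815 1.044 -0.334
vertex 1.277 0.72 1.247
endloop
endfacet
facet normal 0.447 0.893 0.052
outer loop
vertex 1.277 0.72 1.247
vertex 0.815 1.044 -0.334
vertex 0.626 1.051 1.164
endloop
endfacet
facet normal -0.125 0.004 0.992
outer loop
vertex 1.277 0.72 1.247
vertex 0.626 1.051 1.164
vertex 0.556 0.093 1.159
endloop
endfacet
facet normal 0.124 -0.004 -0.992
outer loop
vertex 0.815 1.044 -0.334
vertex 0.744 0.087 -0.339
vertex 0.122 0.814 -0.42
endloop
endfacet
facet normal -0.310 0.950 -0.044
outer loop
vertex 0.815 1.044 -0.334
vertex 0.122 0.814 -0.42
vertex 0.626 1.051 1.164
endloop
endfacet
facet normal -0.312 0.949 -0.043
outer loop
vertex 0.626 1.051 1.164
vertex 0.122 0.814 -0.42
vertex -0.066 0.82 1.078
endloop
endfacet
facet normal -0.125 0.004 0.992
outer loop
vertex 0.626 1.051 1.164
vertex -0.066 0.82 1.078
vertex 0.556 0.093 1.159
endloop
endfacet
facet normal 0.125 -0.004 -0.992
outer loop
vertex 0.122 0.814 -0.42
vertex 0.744 0.087 -0.339
vertex -0.206 0.157 -0.459
endloop
endfacet
facet normal -0.886 0.449 -0.113
outer loop
vertex 0.122 0.814 -0.42
vertex -0.206 0.157 -0.459
vertex -0.066 0.82 1.078
endloop
endfacet
facet normal -0.886 0.450 -0.113
outer loop
vertex -0.066 0.82 1.078
vertex -0.206 0.157 -0.459
vertex -0.394 0.164 1.039
endloop
endfacet
facet normal -0.125 0.004 0.992
outer loop
vertex -0.066 0.82 1.078
vertex -0.394 0.164 1.039
vertex 0.556 0.093 1.159
endloop
endfacet
facet normal 0.125 -0.004 -0.992
outer loop
vertex -0.206 0.157 -0.459
vertex 0.744 0.087 -0.339
vertex 0.023 -0.54 -0.427
endloop
endfacet
facet normal -0.942 -0.315 -0.117
outer loop
vertex -0.206 0.157 -0.459
vertex 0.023 -0.54 -0.427
vertex -0.394 0.164 1.039
endloop
endfacet
facet normal -0.942 -0.313 -0.118
outer loop
vertex -0.394 0.164 1.039
vertex 0.023 -0.54 -0.427
vertex -0.166 -0.534 1.071
endloop
endfacet
facet normal -0.125 0.005 0.992
outer loop
vertex -0.394 0.164 1.039
vertex -0.166 -0.534 1.071
vertex 0.556 0.093 1.159
endloop
endfacet
facet normal 0.125 -0.004 -0.992
outer loop
vertex 0.023 -0.54 -0.427
vertex 0.744 0.087 -0.339
vertex 0.674 -0.871 -0.344
endloop
endfacet
facet normal -0.447 -0.893 -0.053
outer loop
vertex 0.023 -0.54 -0.427
vertex 0.674 -0.871 -0.344
vertex -0.166 -0.534 1.071
endloop
endfacet
facet normal -0.446 -0.893 -0.052
outer loop
vertex -0.166 -0.534 1.071
vertex 0.674 -0.871 -0.344
vertex 0.485 -0.864 1.154
endloop
endfacet
facet normal -0.124 0.004 0.992
outer loop
vertex -0.166 -0.534 1.071
vertex 0.485 -0.864 1.154
vertex 0.556 0.093 1.159
endloop
endfacet
facet normal 0.125 -0.004 -0.992
outer loop
vertex 0.674 -0.871 -0.344
vertex 0.744 0.087 -0.339
vertex 1.366 -0.64 -0.258
endloop
endfacet
facet normal 0.311 -0.949 0.044
outer loop
vertex 0.674 -0.871 -0.344
vertex 1.366 -0.64 -0.258
vertex 0.485 -0.864 1.154
endloop
endfacet
facet normal 0.310 -0.950 0.043
outer loop
vertex 0.485 -0.864 1.154
vertex 1.366 -0.64 -0.258
vertex 1.178 -0.634 1.24
endloop
endfacet
facet normal -0.124 0.004 0.992
outer loop
vertex 0.485 -0.864 1.154
vertex 1.178 -0.634 1.24
vertex 0.556 0.093 1.159
endloop
endfacet
facet normal 0.125 -0.004 -0.992
outer loop
vertex 1.366 -0.64 -0.258
vertex 0.744 0.087 -0.339
vertex 1.694 0.016 -0.219
endloop
endfacet
facet normal 0.886 -0.450 0.113
outer loop
vertex 1.366 -0.64 -0.258
vertex 1.694 0.016 -0.219
vertex 1.178 -0.634 1.24
endloop
endfacet
facet normal 0.886 -0.449 0.113
outer loop
vertex 1.178 -0.634 1.24
vertex 1.694 0.016 -0.219
vertex 1.506 0.023 1.279
endloop
endfacet
facet normal -0.125 0.004 0.992
outer loop
vertex 1.178 -0.634 1.24
vertex 1.506 0.023 1.279
vertex 0.556 0.093 1.159
endloop
endfacet
facet normal -0.472 -0.517 -0.714
outer loop
vertex -0.534 -2.942 2.458
vertex -1.804 -1.827 2.491
vertex 0.379 -1.861 1.073
endloop
endfacet
facet normal 0.751 -0.660 -0.020
outer loop
vertex 1.064 -1.113 2.109
vertex -0.534 -2.942 2.458
vertex 0.379 -1.861 1.073
endloop
endfacet
facet normal -0.472 -0.516 -0.715
outer loop
vertex 0.379 -1.861 1.073
vertex -1.804 -1.827 2.491
vertex -0.89 -0.746 1.106
endloop
endfacet
facet normal 0.461 0.546 -0.699
outer loop
vertex -0.89 -0.746 1.106
vertex 1.064 -1.113 2.109
vertex 0.379 -1.861 1.073
endloop
endfacet
facet normal -0.461 -0.546 0.699
outer loop
vertex -0.534 -2.942 2.458
vertex -1.119 -1.079 3.527
vertex -1.804 -1.827 2.491
endloop
endfacet
facet normal 0.751 -0.660 -0.019
outer loop
vertex 0.15 -2.194 3.494
vertex -0.534 -2.942 2.458
vertex 1.064 -1.113 2.109
endloop
endfacet
facet normal -0.462 -0.546 0.699
outer loop
vertex 0.15 -2.194 3.494
vertex -1.119 -1.079 3.527
vertex -0.534 -2.942 2.458
endloop
endfacet
facet normal -0.751 0.660 0.020
outer loop
vertex -1.804 -1.827 2.491
vertex -1.119 -1.079 3.527
vertex -0.89 -0.746 1.106
endloop
endfacet
facet normal 0.461 0.546 -0.699
outer loop
vertex -0.206 0.002 2.142
vertex 1.064 -1.113 2.109
vertex -0.89 -0.746 1.106
endloop
endfacet
facet normal -0.751 0.660 0.020
outer loop
vertex -0.89 -0.746 1.106
vertex -1.119 -1.079 3.527
vertex -0.206 0.002 2.142
endloop
endfacet
facet normal 0.472 0.516 0.715
outer loop
vertex -0.206 0.002 2.142
vertex 0.15 -2.194 3.494
vertex 1.064 -1.113 2.109
endloop
endfacet
facet normal 0.472 0.516 0.714
outer loop
vertex -1.119 -1.079 3.527
vertex 0.15 -2.194 3.494
vertex -0.206 0.002 2.142
endloop
endfacet

endsolid


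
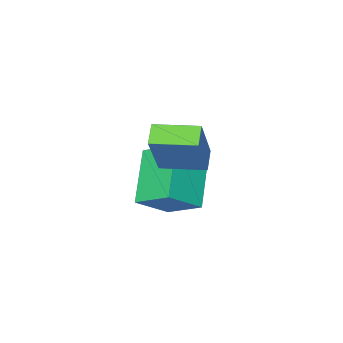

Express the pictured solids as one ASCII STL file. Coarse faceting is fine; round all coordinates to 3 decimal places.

solid 
facet normal -0.827 0.097 -0.553
outer loop
vertex -1.155 -5.014 -1.504
vertex -1.469 -3.702 -0.805
vertex -0.022 -3.94 -3.011
endloop
endfacet
facet normal 0.207 -0.864 -0.460
outer loop
vertex 1.169 -4.078 -2.215
vertex -1.155 -5.014 -1.504
vertex -0.022 -3.94 -3.011
endloop
endfacet
facet normal -0.828 0.096 -0.553
outer loop
vertex -0.022 -3.94 -3.011
vertex -1.469 -3.702 -0.805
vertex -0.337 -2.627 -2.312
endloop
endfacet
facet normal 0.522 0.495 -0.695
outer loop
vertex -0.337 -2.627 -2.312
vertex 1.169 -4.078 -2.215
vertex -0.022 -3.94 -3.011
endloop
endfacet
facet normal -0.522 -0.495 0.695
outer loop
vertex -1.155 -5.014 -1.504
vertex -0.278 -3.84 -0.009
vertex -1.469 -3.702 -0.805
endloop
endfacet
facet normal 0.207 -0.863 -0.460
outer loop
vertex 0.037 -5.153 -0.708
vertex -1.155 -5.014 -1.504
vertex 1.169 -4.078 -2.215
endloop
endfacet
facet normal -0.522 -0.495 0.695
outer loop
vertex 0.037 -5.153 -0.708
vertex -0.278 -3.84 -0.009
vertex -1.155 -5.014 -1.504
endloop
endfacet
facet normal -0.207 0.863 0.460
outer loop
vertex -1.469 -3.702 -0.805
vertex -0.278 -3.84 -0.009
vertex -0.337 -2.627 -2.312
endloop
endfacet
facet normal 0.522 0.495 -0.695
outer loop
vertex 0.855 -2.766 -1.516
vertex 1.169 -4.078 -2.215
vertex -0.337 -2.627 -2.312
endloop
endfacet
facet normal -0.207 0.864 0.460
outer loop
vertex -0.337 -2.627 -2.312
vertex -0.278 -3.84 -0.009
vertex 0.855 -2.766 -1.516
endloop
endfacet
facet normal 0.828 -0.096 0.553
outer loop
vertex 0.855 -2.766 -1.516
vertex 0.037 -5.153 -0.708
vertex 1.169 -4.078 -2.215
endloop
endfacet
facet normal 0.827 -0.096 0.553
outer loop
vertex -0.278 -3.84 -0.009
vertex 0.037 -5.153 -0.708
vertex 0.855 -2.766 -1.516
endloop
endfacet
facet normal -0.472 -0.382 -0.795
outer loop
vertex 0.724 -3.265 0.355
vertex -0.276 -2.148 0.412
vertex 1.192 -2.822 -0.136
endloop
endfacet
facet normal 0.666 -0.745 -0.037
outer loop
vertex 2.216 -1.992 1.588
vertex 0.724 -3.265 0.355
vertex 1.192 -2.822 -0.136
endloop
endfacet
facet normal -0.472 -0.382 -0.795
outer loop
vertex 1.192 -2.822 -0.136
vertex -0.276 -2.148 0.412
vertex 0.192 -1.705 -0.079
endloop
endfacet
facet normal 0.577 0.547 -0.606
outer loop
vertex 0.192 -1.705 -0.079
vertex 2.216 -1.992 1.588
vertex 1.192 -2.822 -0.136
endloop
endfacet
facet normal -0.577 -0.547 0.606
outer loop
vertex 0.724 -3.265 0.355
vertex 0.748 -1.318 2.136
vertex -0.276 -2.148 0.412
endloop
endfacet
facet normal 0.666 -0.745 -0.037
outer loop
vertex 1.748 -2.435 2.079
vertex 0.724 -3.265 0.355
vertex 2.216 -1.992 1.588
endloop
endfacet
facet normal -0.577 -0.547 0.606
outer loop
vertex 1.748 -2.435 2.079
vertex 0.748 -1.318 2.136
vertex 0.724 -3.265 0.355
endloop
endfacet
facet normal -0.666 0.745 0.037
outer loop
vertex -0.276 -2.148 0.412
vertex 0.748 -1.318 2.136
vertex 0.192 -1.705 -0.079
endloop
endfacet
facet normal 0.577 0.547 -0.606
outer loop
vertex 1.216 -0.875 1.645
vertex 2.216 -1.992 1.588
vertex 0.192 -1.705 -0.079
endloop
endfacet
facet normal -0.666 0.745 0.037
outer loop
vertex 0.192 -1.705 -0.079
vertex 0.748 -1.318 2.136
vertex 1.216 -0.875 1.645
endloop
endfacet
facet normal 0.472 0.382 0.795
outer loop
vertex 1.216 -0.875 1.645
vertex 1.748 -2.435 2.079
vertex 2.216 -1.992 1.588
endloop
endfacet
facet normal 0.472 0.382 0.795
outer loop
vertex 0.748 -1.318 2.136
vertex 1.748 -2.435 2.079
vertex 1.216 -0.875 1.645
endloop
endfacet

endsolid


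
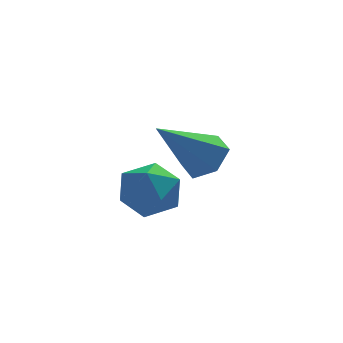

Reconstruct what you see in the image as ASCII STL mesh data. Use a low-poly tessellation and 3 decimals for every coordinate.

solid 
facet normal 0.397 -0.039 0.917
outer loop
vertex 1.203 1.189 0.114
vertex 0.862 0.406 0.228
vertex 1.651 0.487 -0.11
endloop
endfacet
facet normal 0.800 0.357 0.482
outer loop
vertex 1.203 1.189 0.114
vertex 1.651 0.487 -0.11
vertex 1.651 1.181 -0.623
endloop
endfacet
facet normal 0.396 0.889 0.231
outer loop
vertex 1.203 1.189 0.114
vertex 1.651 1.181 -0.623
vertex 0.862 1.527 -0.602
endloop
endfacet
facet normal -0.256 0.822 0.510
outer loop
vertex 1.203 1.189 0.114
vertex 0.862 1.527 -0.602
vertex 0.374 1.049 -0.076
endloop
endfacet
facet normal -0.256 0.248 0.934
outer loop
vertex 1.203 1.189 0.114
vertex 0.374 1.049 -0.076
vertex 0.862 0.406 0.228
endloop
endfacet
facet normal 0.996 -0.052 -0.070
outer loop
vertex 1.651 1.181 -0.623
vertex 1.651 0.487 -0.11
vertex 1.586 0.391 -0.964
endloop
endfacet
facet normal 0.343 -0.693 0.634
outer loop
vertex 1.651 0.487 -0.11
vertex 0.862 0.406 0.228
vertex 1.098 -0.087 -0.438
endloop
endfacet
facet normal -0.713 -0.228 0.663
outer loop
vertex 0.862 0.406 0.228
vertex 0.374 1.049 -0.076
vertex 0.309 0.259 -0.417
endloop
endfacet
facet normal -0.713 0.701 -0.025
outer loop
vertex 0.374 1.049 -0.076
vertex 0.862 1.527 -0.602
vertex 0.309 0.953 -0.93
endloop
endfacet
facet normal 0.342 0.809 -0.478
outer loop
vertex 0.862 1.527 -0.602
vertex 1.651 1.181 -0.623
vertex 1.098 1.034 -1.268
endloop
endfacet
facet normal 0.256 -0.822 -0.510
outer loop
vertex 0.757 0.251 -1.154
vertex 1.586 0.391 -0.964
vertex 1.098 -0.087 -0.438
endloop
endfacet
facet normal -0.396 -0.889 -0.231
outer loop
vertex 0.757 0.251 -1.154
vertex 1.098 -0.087 -0.438
vertex 0.309 0.259 -0.417
endloop
endfacet
facet normal -0.800 -0.357 -0.482
outer loop
vertex 0.757 0.251 -1.154
vertex 0.309 0.259 -0.417
vertex 0.309 0.953 -0.93
endloop
endfacet
facet normal -0.397 0.039 -0.917
outer loop
vertex 0.757 0.251 -1.154
vertex 0.309 0.953 -0.93
vertex 1.098 1.034 -1.268
endloop
endfacet
facet normal 0.256 -0.248 -0.934
outer loop
vertex 0.757 0.251 -1.154
vertex 1.098 1.034 -1.268
vertex 1.586 0.391 -0.964
endloop
endfacet
facet normal 0.713 -0.701 0.025
outer loop
vertex 1.098 -0.087 -0.438
vertex 1.586 0.391 -0.964
vertex 1.651 0.487 -0.11
endloop
endfacet
facet normal -0.342 -0.809 0.478
outer loop
vertex 0.309 0.259 -0.417
vertex 1.098 -0.087 -0.438
vertex 0.862 0.406 0.228
endloop
endfacet
facet normal -0.996 0.052 0.070
outer loop
vertex 0.309 0.953 -0.93
vertex 0.309 0.259 -0.417
vertex 0.374 1.049 -0.076
endloop
endfacet
facet normal -0.343 0.693 -0.634
outer loop
vertex 1.098 1.034 -1.268
vertex 0.309 0.953 -0.93
vertex 0.862 1.527 -0.602
endloop
endfacet
facet normal 0.713 0.228 -0.663
outer loop
vertex 1.586 0.391 -0.964
vertex 1.098 1.034 -1.268
vertex 1.651 1.181 -0.623
endloop
endfacet
facet normal 0.677 0.232 -0.698
outer loop
vertex 3.375 2.865 -0.504
vertex 2.837 3.219 -0.908
vertex 3.239 3.604 -0.39
endloop
endfacet
facet normal 0.462 -0.051 0.885
outer loop
vertex 3.375 2.865 -0.504
vertex 3.239 3.604 -0.39
vertex 1.503 2.761 0.468
endloop
endfacet
facet normal 0.677 0.232 -0.698
outer loop
vertex 3.239 3.604 -0.39
vertex 2.837 3.219 -0.908
vertex 2.701 3.958 -0.794
endloop
endfacet
facet normal -0.023 0.736 0.676
outer loop
vertex 3.239 3.604 -0.39
vertex 2.701 3.958 -0.794
vertex 1.503 2.761 0.468
endloop
endfacet
facet normal 0.677 0.232 -0.698
outer loop
vertex 2.701 3.958 -0.794
vertex 2.837 3.219 -0.908
vertex 2.299 3.573 -1.312
endloop
endfacet
facet normal -0.700 0.714 0.013
outer loop
vertex 2.701 3.958 -0.794
vertex 2.299 3.573 -1.312
vertex 1.503 2.761 0.468
endloop
endfacet
facet normal 0.677 0.231 -0.699
outer loop
vertex 2.299 3.573 -1.312
vertex 2.837 3.219 -0.908
vertex 2.435 2.834 -1.425
endloop
endfacet
facet normal -0.892 -0.096 -0.443
outer loop
vertex 2.299 3.573 -1.312
vertex 2.435 2.834 -1.425
vertex 1.503 2.761 0.468
endloop
endfacet
facet normal 0.676 0.232 -0.699
outer loop
vertex 2.435 2.834 -1.425
vertex 2.837 3.219 -0.908
vertex 2.973 2.48 -1.022
endloop
endfacet
facet normal -0.406 -0.883 -0.234
outer loop
vertex 2.435 2.834 -1.425
vertex 2.973 2.48 -1.022
vertex 1.503 2.761 0.468
endloop
endfacet
facet normal 0.677 0.232 -0.698
outer loop
vertex 2.973 2.48 -1.022
vertex 2.837 3.219 -0.908
vertex 3.375 2.865 -0.504
endloop
endfacet
facet normal 0.271 -0.861 0.430
outer loop
vertex 2.973 2.48 -1.022
vertex 3.375 2.865 -0.504
vertex 1.503 2.761 0.468
endloop
endfacet

endsolid


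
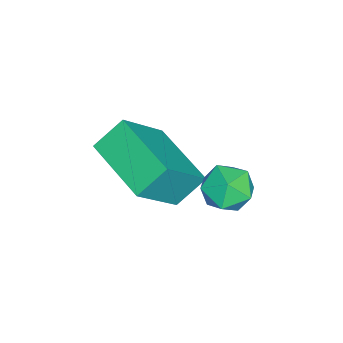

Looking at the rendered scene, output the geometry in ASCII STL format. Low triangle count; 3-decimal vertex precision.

solid 
facet normal 0.089 0.897 -0.433
outer loop
vertex -1.325 1.921 -3.507
vertex -1.948 2.164 -3.131
vertex -1.253 2.247 -2.816
endloop
endfacet
facet normal 0.727 0.588 -0.353
outer loop
vertex -1.325 1.921 -3.507
vertex -1.253 2.247 -2.816
vertex -0.837 1.627 -2.992
endloop
endfacet
facet normal 0.715 -0.036 -0.698
outer loop
vertex -1.325 1.921 -3.507
vertex -0.837 1.627 -2.992
vertex -1.274 1.16 -3.416
endloop
endfacet
facet normal 0.069 -0.114 -0.991
outer loop
vertex -1.325 1.921 -3.507
vertex -1.274 1.16 -3.416
vertex -1.961 1.492 -3.502
endloop
endfacet
facet normal -0.319 0.463 -0.827
outer loop
vertex -1.325 1.921 -3.507
vertex -1.961 1.492 -3.502
vertex -1.948 2.164 -3.131
endloop
endfacet
facet normal 0.822 0.455 0.342
outer loop
vertex -0.837 1.627 -2.992
vertex -1.253 2.247 -2.816
vertex -1.159 1.688 -2.298
endloop
endfacet
facet normal -0.210 0.954 0.213
outer loop
vertex -1.253 2.247 -2.816
vertex -1.948 2.164 -3.131
vertex -1.846 2.02 -2.384
endloop
endfacet
facet normal -0.869 0.252 -0.425
outer loop
vertex -1.948 2.164 -3.131
vertex -1.961 1.492 -3.502
vertex -2.283 1.553 -2.808
endloop
endfacet
facet normal -0.243 -0.681 -0.691
outer loop
vertex -1.961 1.492 -3.502
vertex -1.274 1.16 -3.416
vertex -1.867 0.933 -2.984
endloop
endfacet
facet normal 0.803 -0.555 -0.217
outer loop
vertex -1.274 1.16 -3.416
vertex -0.837 1.627 -2.992
vertex -1.172 1.016 -2.669
endloop
endfacet
facet normal -0.069 0.114 0.991
outer loop
vertex -1.795 1.259 -2.293
vertex -1.159 1.688 -2.298
vertex -1.846 2.02 -2.384
endloop
endfacet
facet normal -0.715 0.036 0.698
outer loop
vertex -1.795 1.259 -2.293
vertex -1.846 2.02 -2.384
vertex -2.283 1.553 -2.808
endloop
endfacet
facet normal -0.727 -0.588 0.353
outer loop
vertex -1.795 1.259 -2.293
vertex -2.283 1.553 -2.808
vertex -1.867 0.933 -2.984
endloop
endfacet
facet normal -0.089 -0.897 0.433
outer loop
vertex -1.795 1.259 -2.293
vertex -1.867 0.933 -2.984
vertex -1.172 1.016 -2.669
endloop
endfacet
facet normal 0.319 -0.463 0.827
outer loop
vertex -1.795 1.259 -2.293
vertex -1.172 1.016 -2.669
vertex -1.159 1.688 -2.298
endloop
endfacet
facet normal 0.243 0.681 0.691
outer loop
vertex -1.846 2.02 -2.384
vertex -1.159 1.688 -2.298
vertex -1.253 2.247 -2.816
endloop
endfacet
facet normal -0.803 0.555 0.217
outer loop
vertex -2.283 1.553 -2.808
vertex -1.846 2.02 -2.384
vertex -1.948 2.164 -3.131
endloop
endfacet
facet normal -0.822 -0.455 -0.342
outer loop
vertex -1.867 0.933 -2.984
vertex -2.283 1.553 -2.808
vertex -1.961 1.492 -3.502
endloop
endfacet
facet normal 0.210 -0.954 -0.213
outer loop
vertex -1.172 1.016 -2.669
vertex -1.867 0.933 -2.984
vertex -1.274 1.16 -3.416
endloop
endfacet
facet normal 0.869 -0.252 0.425
outer loop
vertex -1.159 1.688 -2.298
vertex -1.172 1.016 -2.669
vertex -0.837 1.627 -2.992
endloop
endfacet
facet normal -0.587 0.354 -0.728
outer loop
vertex -3.476 -0.57 -3.059
vertex -2.186 0.911 -3.378
vertex -2.947 -1.187 -3.786
endloop
endfacet
facet normal -0.648 -0.745 0.160
outer loop
vertex -1.814 -1.871 -2.382
vertex -3.476 -0.57 -3.059
vertex -2.947 -1.187 -3.786
endloop
endfacet
facet normal -0.587 0.355 -0.728
outer loop
vertex -2.947 -1.187 -3.786
vertex -2.186 0.911 -3.378
vertex -1.658 0.294 -4.105
endloop
endfacet
facet normal 0.485 -0.566 -0.667
outer loop
vertex -1.658 0.294 -4.105
vertex -1.814 -1.871 -2.382
vertex -2.947 -1.187 -3.786
endloop
endfacet
facet normal -0.485 0.566 0.667
outer loop
vertex -3.476 -0.57 -3.059
vertex -1.053 0.227 -1.974
vertex -2.186 0.911 -3.378
endloop
endfacet
facet normal -0.648 -0.744 0.161
outer loop
vertex -2.342 -1.254 -1.655
vertex -3.476 -0.57 -3.059
vertex -1.814 -1.871 -2.382
endloop
endfacet
facet normal -0.485 0.566 0.667
outer loop
vertex -2.342 -1.254 -1.655
vertex -1.053 0.227 -1.974
vertex -3.476 -0.57 -3.059
endloop
endfacet
facet normal 0.648 0.744 -0.161
outer loop
vertex -2.186 0.911 -3.378
vertex -1.053 0.227 -1.974
vertex -1.658 0.294 -4.105
endloop
endfacet
facet normal 0.485 -0.566 -0.667
outer loop
vertex -0.524 -0.39 -2.701
vertex -1.814 -1.871 -2.382
vertex -1.658 0.294 -4.105
endloop
endfacet
facet normal 0.648 0.745 -0.161
outer loop
vertex -1.658 0.294 -4.105
vertex -1.053 0.227 -1.974
vertex -0.524 -0.39 -2.701
endloop
endfacet
facet normal 0.587 -0.355 0.728
outer loop
vertex -0.524 -0.39 -2.701
vertex -2.342 -1.254 -1.655
vertex -1.814 -1.871 -2.382
endloop
endfacet
facet normal 0.587 -0.354 0.728
outer loop
vertex -1.053 0.227 -1.974
vertex -2.342 -1.254 -1.655
vertex -0.524 -0.39 -2.701
endloop
endfacet

endsolid


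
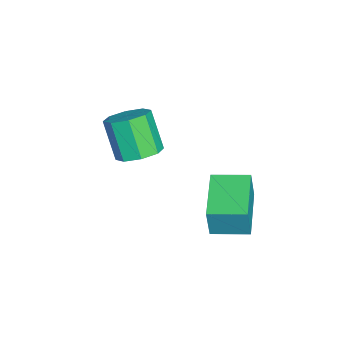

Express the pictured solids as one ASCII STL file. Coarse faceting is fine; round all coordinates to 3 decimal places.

solid 
facet normal -0.989 -0.034 0.145
outer loop
vertex 0.76 0.811 -0.866
vertex 0.729 2.315 -0.729
vertex 0.555 0.932 -2.236
endloop
endfacet
facet normal 0.020 -0.996 -0.091
outer loop
vertex 2.711 1.005 -2.551
vertex 0.76 0.811 -0.866
vertex 0.555 0.932 -2.236
endloop
endfacet
facet normal -0.989 -0.034 0.145
outer loop
vertex 0.555 0.932 -2.236
vertex 0.729 2.315 -0.729
vertex 0.524 2.435 -2.099
endloop
endfacet
facet normal -0.147 0.087 -0.985
outer loop
vertex 0.524 2.435 -2.099
vertex 2.711 1.005 -2.551
vertex 0.555 0.932 -2.236
endloop
endfacet
facet normal 0.147 -0.087 0.985
outer loop
vertex 0.76 0.811 -0.866
vertex 2.885 2.388 -1.044
vertex 0.729 2.315 -0.729
endloop
endfacet
facet normal 0.021 -0.996 -0.090
outer loop
vertex 2.916 0.885 -1.181
vertex 0.76 0.811 -0.866
vertex 2.711 1.005 -2.551
endloop
endfacet
facet normal 0.147 -0.087 0.985
outer loop
vertex 2.916 0.885 -1.181
vertex 2.885 2.388 -1.044
vertex 0.76 0.811 -0.866
endloop
endfacet
facet normal -0.021 0.996 0.090
outer loop
vertex 0.729 2.315 -0.729
vertex 2.885 2.388 -1.044
vertex 0.524 2.435 -2.099
endloop
endfacet
facet normal -0.147 0.087 -0.985
outer loop
vertex 2.68 2.509 -2.414
vertex 2.711 1.005 -2.551
vertex 0.524 2.435 -2.099
endloop
endfacet
facet normal -0.021 0.996 0.091
outer loop
vertex 0.524 2.435 -2.099
vertex 2.885 2.388 -1.044
vertex 2.68 2.509 -2.414
endloop
endfacet
facet normal 0.989 0.034 -0.145
outer loop
vertex 2.68 2.509 -2.414
vertex 2.916 0.885 -1.181
vertex 2.711 1.005 -2.551
endloop
endfacet
facet normal 0.989 0.034 -0.145
outer loop
vertex 2.885 2.388 -1.044
vertex 2.916 0.885 -1.181
vertex 2.68 2.509 -2.414
endloop
endfacet
facet normal 0.408 0.312 -0.858
outer loop
vertex -1.019 -2.718 -2.107
vertex -1.823 -2.212 -2.305
vertex -0.992 -2.025 -1.842
endloop
endfacet
facet normal 0.912 -0.177 0.369
outer loop
vertex -1.019 -2.718 -2.107
vertex -0.992 -2.025 -1.842
vertex -1.793 -3.313 -0.478
endloop
endfacet
facet normal 0.913 -0.177 0.369
outer loop
vertex -1.793 -3.313 -0.478
vertex -0.992 -2.025 -1.842
vertex -1.766 -2.62 -0.212
endloop
endfacet
facet normal -0.407 -0.313 0.858
outer loop
vertex -1.793 -3.313 -0.478
vertex -1.766 -2.62 -0.212
vertex -2.597 -2.808 -0.675
endloop
endfacet
facet normal 0.407 0.313 -0.858
outer loop
vertex -0.992 -2.025 -1.842
vertex -1.823 -2.212 -2.305
vertex -1.451 -1.442 -1.847
endloop
endfacet
facet normal 0.672 0.533 0.514
outer loop
vertex -0.992 -2.025 -1.842
vertex -1.451 -1.442 -1.847
vertex -1.766 -2.62 -0.212
endloop
endfacet
facet normal 0.671 0.534 0.514
outer loop
vertex -1.766 -2.62 -0.212
vertex -1.451 -1.442 -1.847
vertex -2.226 -2.037 -0.217
endloop
endfacet
facet normal -0.407 -0.314 0.858
outer loop
vertex -1.766 -2.62 -0.212
vertex -2.226 -2.037 -0.217
vertex -2.597 -2.808 -0.675
endloop
endfacet
facet normal 0.408 0.313 -0.858
outer loop
vertex -1.451 -1.442 -1.847
vertex -1.823 -2.212 -2.305
vertex -2.129 -1.31 -2.121
endloop
endfacet
facet normal 0.037 0.933 0.358
outer loop
vertex -1.451 -1.442 -1.847
vertex -2.129 -1.31 -2.121
vertex -2.226 -2.037 -0.217
endloop
endfacet
facet normal 0.036 0.933 0.358
outer loop
vertex -2.226 -2.037 -0.217
vertex -2.129 -1.31 -2.121
vertex -2.903 -1.906 -0.491
endloop
endfacet
facet normal -0.408 -0.313 0.858
outer loop
vertex -2.226 -2.037 -0.217
vertex -2.903 -1.906 -0.491
vertex -2.597 -2.808 -0.675
endloop
endfacet
facet normal 0.407 0.313 -0.858
outer loop
vertex -2.129 -1.31 -2.121
vertex -1.823 -2.212 -2.305
vertex -2.627 -1.707 -2.502
endloop
endfacet
facet normal -0.620 0.785 -0.007
outer loop
vertex -2.129 -1.31 -2.121
vertex -2.627 -1.707 -2.502
vertex -2.903 -1.906 -0.491
endloop
endfacet
facet normal -0.619 0.785 -0.007
outer loop
vertex -2.903 -1.906 -0.491
vertex -2.627 -1.707 -2.502
vertex -3.401 -2.302 -0.873
endloop
endfacet
facet normal -0.408 -0.313 0.857
outer loop
vertex -2.903 -1.906 -0.491
vertex -3.401 -2.302 -0.873
vertex -2.597 -2.808 -0.675
endloop
endfacet
facet normal 0.407 0.313 -0.858
outer loop
vertex -2.627 -1.707 -2.502
vertex -1.823 -2.212 -2.305
vertex -2.654 -2.4 -2.768
endloop
endfacet
facet normal -0.912 0.177 -0.369
outer loop
vertex -2.627 -1.707 -2.502
vertex -2.654 -2.4 -2.768
vertex -3.401 -2.302 -0.873
endloop
endfacet
facet normal -0.913 0.177 -0.369
outer loop
vertex -3.401 -2.302 -0.873
vertex -2.654 -2.4 -2.768
vertex -3.428 -2.995 -1.138
endloop
endfacet
facet normal -0.408 -0.312 0.858
outer loop
vertex -3.401 -2.302 -0.873
vertex -3.428 -2.995 -1.138
vertex -2.597 -2.808 -0.675
endloop
endfacet
facet normal 0.407 0.314 -0.858
outer loop
vertex -2.654 -2.4 -2.768
vertex -1.823 -2.212 -2.305
vertex -2.194 -2.983 -2.763
endloop
endfacet
facet normal -0.671 -0.534 -0.514
outer loop
vertex -2.654 -2.4 -2.768
vertex -2.194 -2.983 -2.763
vertex -3.428 -2.995 -1.138
endloop
endfacet
facet normal -0.672 -0.533 -0.514
outer loop
vertex -3.428 -2.995 -1.138
vertex -2.194 -2.983 -2.763
vertex -2.969 -3.578 -1.133
endloop
endfacet
facet normal -0.407 -0.313 0.858
outer loop
vertex -3.428 -2.995 -1.138
vertex -2.969 -3.578 -1.133
vertex -2.597 -2.808 -0.675
endloop
endfacet
facet normal 0.408 0.313 -0.858
outer loop
vertex -2.194 -2.983 -2.763
vertex -1.823 -2.212 -2.305
vertex -1.517 -3.114 -2.489
endloop
endfacet
facet normal -0.036 -0.933 -0.358
outer loop
vertex -2.194 -2.983 -2.763
vertex -1.517 -3.114 -2.489
vertex -2.969 -3.578 -1.133
endloop
endfacet
facet normal -0.037 -0.933 -0.359
outer loop
vertex -2.969 -3.578 -1.133
vertex -1.517 -3.114 -2.489
vertex -2.291 -3.71 -0.859
endloop
endfacet
facet normal -0.408 -0.313 0.858
outer loop
vertex -2.969 -3.578 -1.133
vertex -2.291 -3.71 -0.859
vertex -2.597 -2.808 -0.675
endloop
endfacet
facet normal 0.408 0.313 -0.857
outer loop
vertex -1.517 -3.114 -2.489
vertex -1.823 -2.212 -2.305
vertex -1.019 -2.718 -2.107
endloop
endfacet
facet normal 0.619 -0.785 0.007
outer loop
vertex -1.517 -3.114 -2.489
vertex -1.019 -2.718 -2.107
vertex -2.291 -3.71 -0.859
endloop
endfacet
facet normal 0.620 -0.785 0.008
outer loop
vertex -2.291 -3.71 -0.859
vertex -1.019 -2.718 -2.107
vertex -1.793 -3.313 -0.478
endloop
endfacet
facet normal -0.407 -0.313 0.858
outer loop
vertex -2.291 -3.71 -0.859
vertex -1.793 -3.313 -0.478
vertex -2.597 -2.808 -0.675
endloop
endfacet

endsolid


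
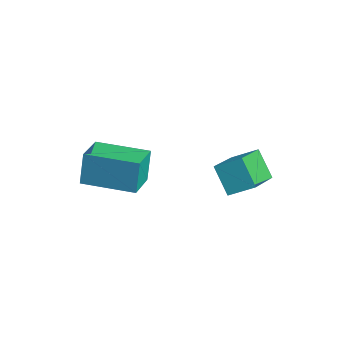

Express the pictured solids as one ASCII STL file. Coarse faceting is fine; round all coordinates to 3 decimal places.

solid 
facet normal -0.720 -0.693 0.028
outer loop
vertex -4.174 -4.085 -2.833
vertex -5.175 -3.06 -3.203
vertex -3.954 -4.37 -4.217
endloop
endfacet
facet normal 0.676 -0.693 0.250
outer loop
vertex -2.405 -2.88 -4.277
vertex -4.174 -4.085 -2.833
vertex -3.954 -4.37 -4.217
endloop
endfacet
facet normal -0.720 -0.693 0.028
outer loop
vertex -3.954 -4.37 -4.217
vertex -5.175 -3.06 -3.203
vertex -4.955 -3.345 -4.587
endloop
endfacet
facet normal 0.154 -0.199 -0.968
outer loop
vertex -4.955 -3.345 -4.587
vertex -2.405 -2.88 -4.277
vertex -3.954 -4.37 -4.217
endloop
endfacet
facet normal -0.154 0.199 0.968
outer loop
vertex -4.174 -4.085 -2.833
vertex -3.626 -1.57 -3.263
vertex -5.175 -3.06 -3.203
endloop
endfacet
facet normal 0.676 -0.693 0.250
outer loop
vertex -2.625 -2.595 -2.893
vertex -4.174 -4.085 -2.833
vertex -2.405 -2.88 -4.277
endloop
endfacet
facet normal -0.154 0.199 0.968
outer loop
vertex -2.625 -2.595 -2.893
vertex -3.626 -1.57 -3.263
vertex -4.174 -4.085 -2.833
endloop
endfacet
facet normal -0.676 0.693 -0.250
outer loop
vertex -5.175 -3.06 -3.203
vertex -3.626 -1.57 -3.263
vertex -4.955 -3.345 -4.587
endloop
endfacet
facet normal 0.154 -0.199 -0.968
outer loop
vertex -3.406 -1.855 -4.647
vertex -2.405 -2.88 -4.277
vertex -4.955 -3.345 -4.587
endloop
endfacet
facet normal -0.676 0.693 -0.250
outer loop
vertex -4.955 -3.345 -4.587
vertex -3.626 -1.57 -3.263
vertex -3.406 -1.855 -4.647
endloop
endfacet
facet normal 0.720 0.693 -0.028
outer loop
vertex -3.406 -1.855 -4.647
vertex -2.625 -2.595 -2.893
vertex -2.405 -2.88 -4.277
endloop
endfacet
facet normal 0.720 0.693 -0.028
outer loop
vertex -3.626 -1.57 -3.263
vertex -2.625 -2.595 -2.893
vertex -3.406 -1.855 -4.647
endloop
endfacet
facet normal -0.645 -0.049 0.762
outer loop
vertex -0.679 -0.64 -2.484
vertex -0.103 0.169 -1.944
vertex -1.908 0.865 -3.427
endloop
endfacet
facet normal -0.510 -0.716 -0.477
outer loop
vertex -1.037 0.931 -4.456
vertex -0.679 -0.64 -2.484
vertex -1.908 0.865 -3.427
endloop
endfacet
facet normal -0.645 -0.049 0.762
outer loop
vertex -1.908 0.865 -3.427
vertex -0.103 0.169 -1.944
vertex -1.332 1.674 -2.887
endloop
endfacet
facet normal -0.569 0.697 -0.437
outer loop
vertex -1.332 1.674 -2.887
vertex -1.037 0.931 -4.456
vertex -1.908 0.865 -3.427
endloop
endfacet
facet normal 0.569 -0.697 0.437
outer loop
vertex -0.679 -0.64 -2.484
vertex 0.768 0.235 -2.973
vertex -0.103 0.169 -1.944
endloop
endfacet
facet normal -0.510 -0.716 -0.477
outer loop
vertex 0.192 -0.574 -3.513
vertex -0.679 -0.64 -2.484
vertex -1.037 0.931 -4.456
endloop
endfacet
facet normal 0.569 -0.697 0.437
outer loop
vertex 0.192 -0.574 -3.513
vertex 0.768 0.235 -2.973
vertex -0.679 -0.64 -2.484
endloop
endfacet
facet normal 0.510 0.716 0.477
outer loop
vertex -0.103 0.169 -1.944
vertex 0.768 0.235 -2.973
vertex -1.332 1.674 -2.887
endloop
endfacet
facet normal -0.569 0.697 -0.437
outer loop
vertex -0.461 1.74 -3.916
vertex -1.037 0.931 -4.456
vertex -1.332 1.674 -2.887
endloop
endfacet
facet normal 0.510 0.716 0.477
outer loop
vertex -1.332 1.674 -2.887
vertex 0.768 0.235 -2.973
vertex -0.461 1.74 -3.916
endloop
endfacet
facet normal 0.645 0.049 -0.762
outer loop
vertex -0.461 1.74 -3.916
vertex 0.192 -0.574 -3.513
vertex -1.037 0.931 -4.456
endloop
endfacet
facet normal 0.645 0.049 -0.762
outer loop
vertex 0.768 0.235 -2.973
vertex 0.192 -0.574 -3.513
vertex -0.461 1.74 -3.916
endloop
endfacet

endsolid
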